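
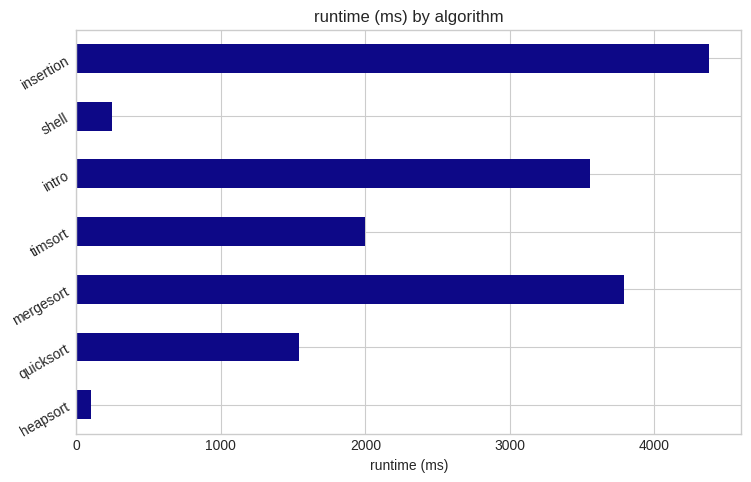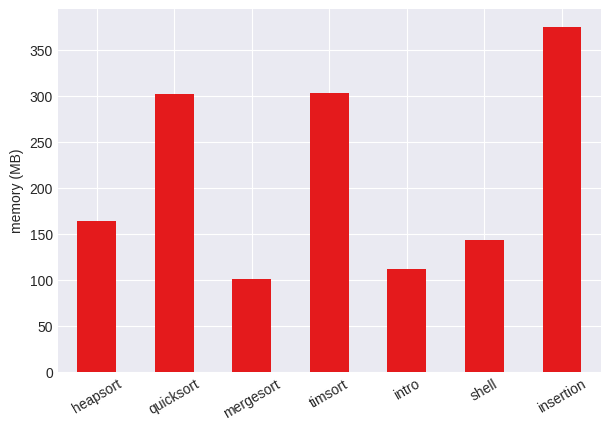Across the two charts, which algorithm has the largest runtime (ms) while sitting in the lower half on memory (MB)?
mergesort

Chart 2 median memory (MB) ≈ 150; below-median algorithms: mergesort, intro, shell. Among those, mergesort has the highest runtime (ms) (≈ 4000).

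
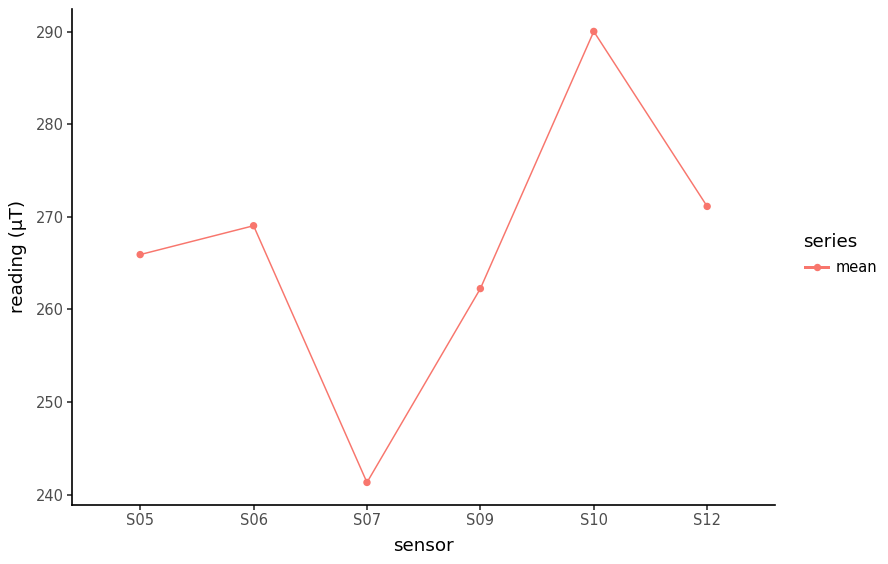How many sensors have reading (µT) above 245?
5

Above 245: S05, S06, S09, S10, S12.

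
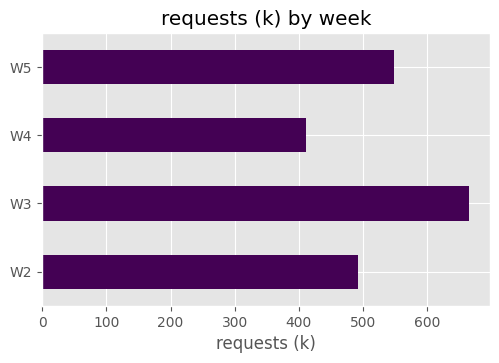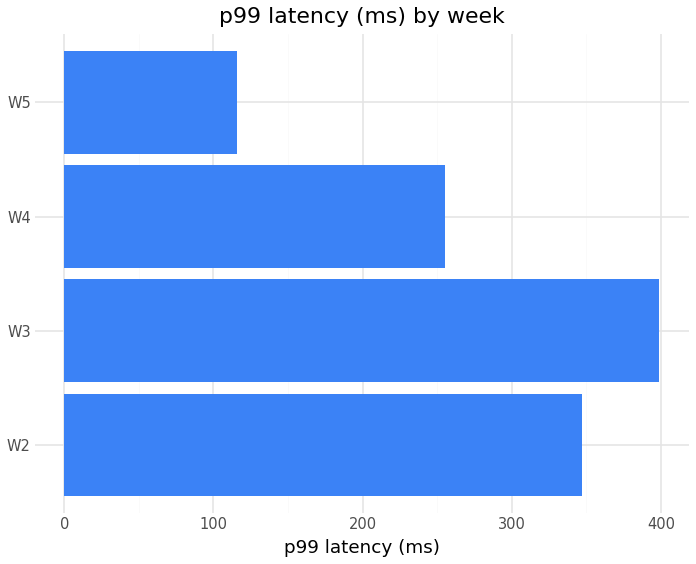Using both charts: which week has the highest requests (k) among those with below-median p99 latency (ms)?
W5

Chart 2 median p99 latency (ms) ≈ 300; below-median weeks: W4, W5. Among those, W5 has the highest requests (k) (≈ 500).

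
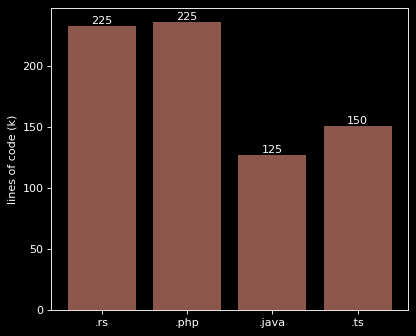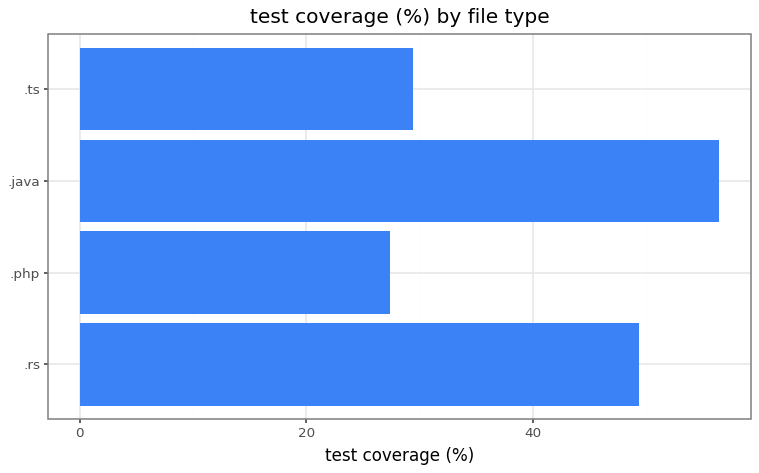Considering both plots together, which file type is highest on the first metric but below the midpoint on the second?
Chart 2 median test coverage (%) ≈ 40; below-median file types: .php, .ts. Among those, .php has the highest lines of code (k) (≈ 225).

.php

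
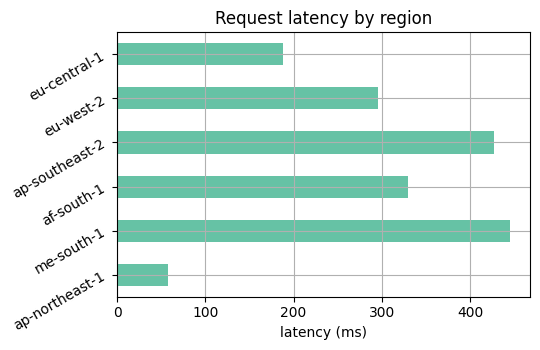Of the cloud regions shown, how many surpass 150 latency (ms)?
5

Above 150: me-south-1, af-south-1, ap-southeast-2, eu-west-2, eu-central-1.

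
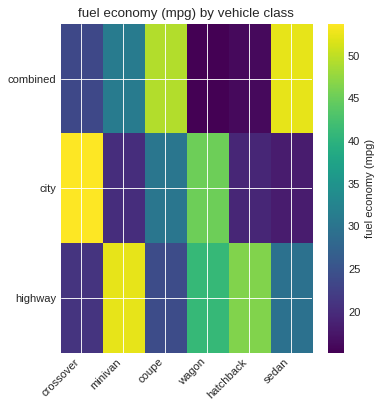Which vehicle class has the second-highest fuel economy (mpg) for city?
Top 3 for city: crossover ≈ 55, wagon ≈ 45, coupe ≈ 30.

wagon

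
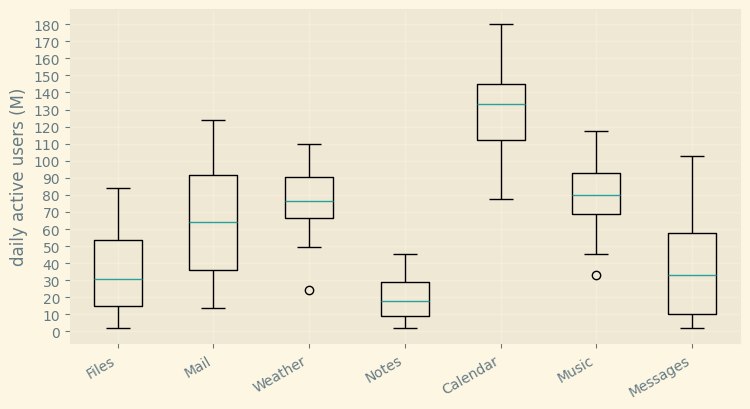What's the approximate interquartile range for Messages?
Q3 ≈ 60, Q1 ≈ 10; IQR ≈ 50.

≈ 50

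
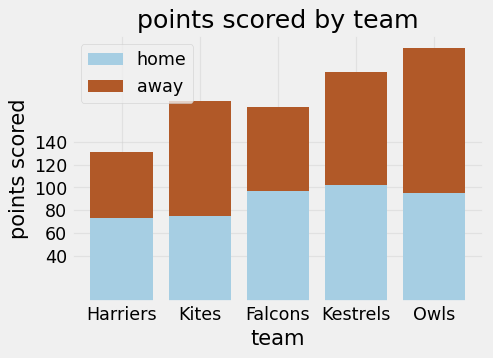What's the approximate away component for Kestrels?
≈ 100

away top ≈ 200, bottom ≈ 100; segment ≈ 100.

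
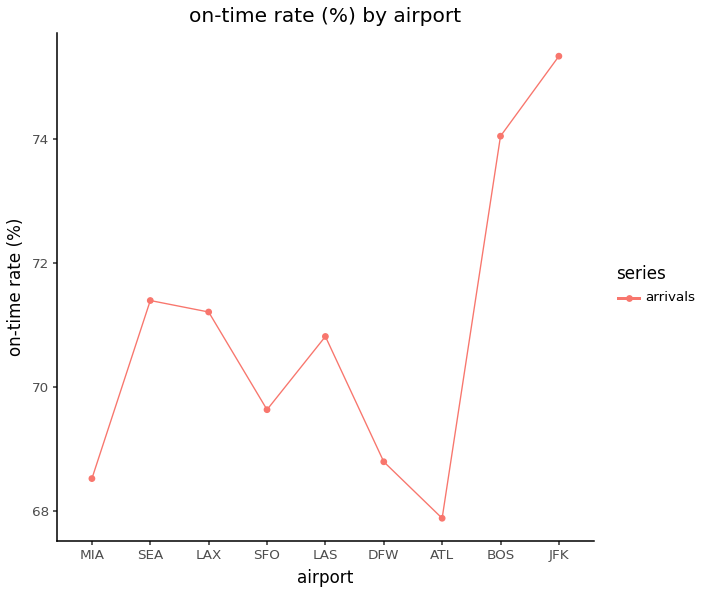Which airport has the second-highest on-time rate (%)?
Top 3: JFK ≈ 75, BOS ≈ 74, SEA ≈ 71.

BOS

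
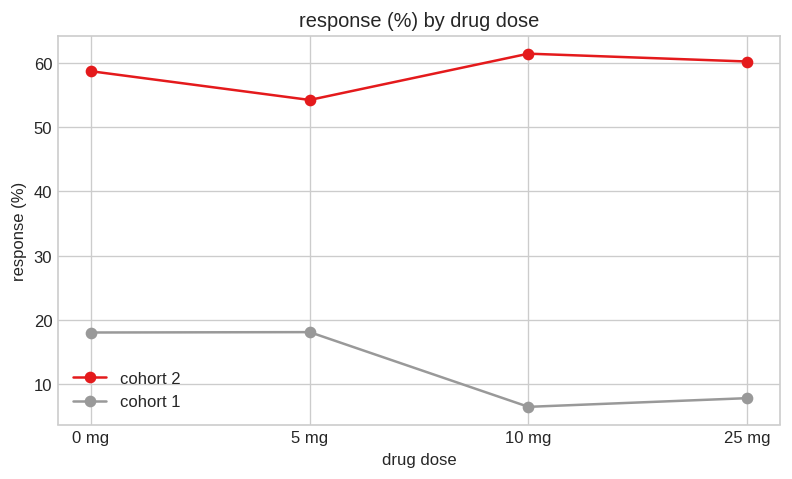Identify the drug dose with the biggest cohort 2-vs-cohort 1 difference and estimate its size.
10 mg: cohort 2 ≈ 60, cohort 1 ≈ 5 → gap ≈ 55. Next-largest (25 mg) is only ≈ 50.

10 mg, ≈ 55 %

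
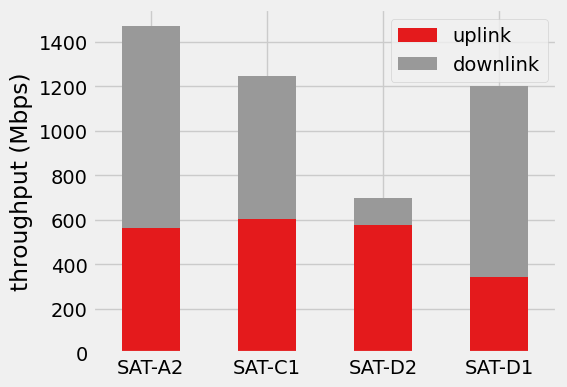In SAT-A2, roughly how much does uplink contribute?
≈ 600

uplink top ≈ 600, bottom ≈ 0; segment ≈ 600.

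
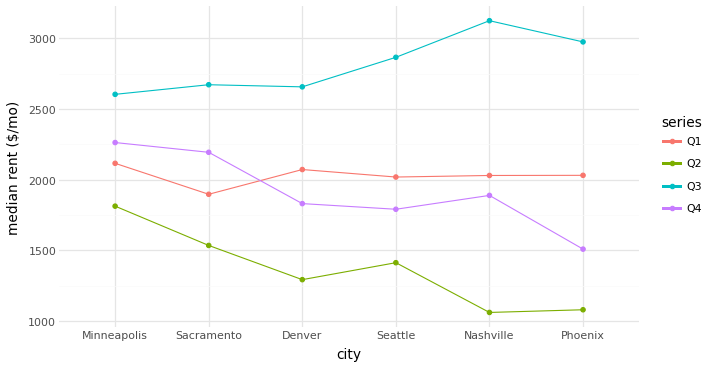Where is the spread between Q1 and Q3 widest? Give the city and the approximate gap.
Nashville, ≈ 1200 $/mo

Nashville: Q1 ≈ 2000, Q3 ≈ 3200 → gap ≈ 1200. Next-largest (Phoenix) is only ≈ 1000.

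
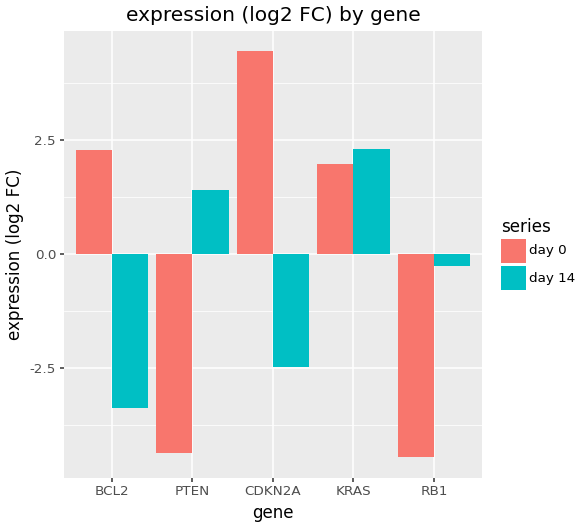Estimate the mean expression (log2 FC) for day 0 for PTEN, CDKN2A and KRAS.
(-4 + 4 + 2) / 3 ≈ 1.

≈ 1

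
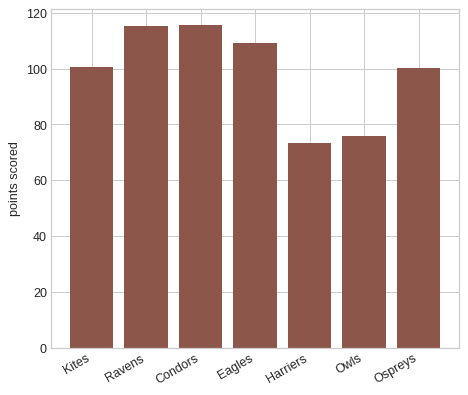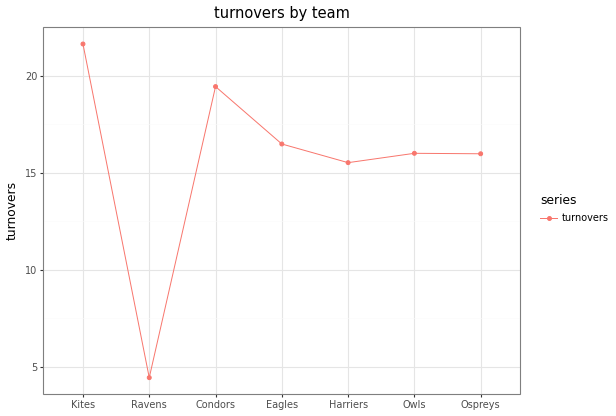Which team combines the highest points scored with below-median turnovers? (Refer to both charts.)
Chart 2 median turnovers ≈ 16; below-median teams: Ravens, Harriers, Ospreys. Among those, Ravens has the highest points scored (≈ 120).

Ravens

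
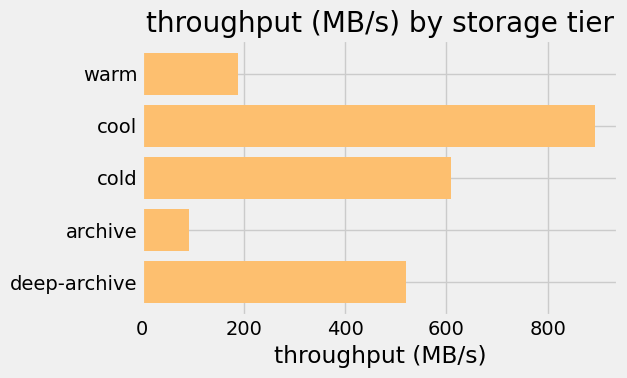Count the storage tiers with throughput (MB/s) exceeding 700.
Above 700: cool.

1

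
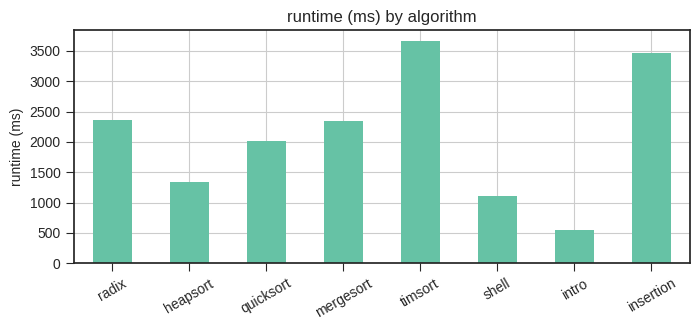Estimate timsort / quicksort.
timsort ≈ 3500, quicksort ≈ 2000; 3500/2000 ≈ 1.75.

≈ 1.75×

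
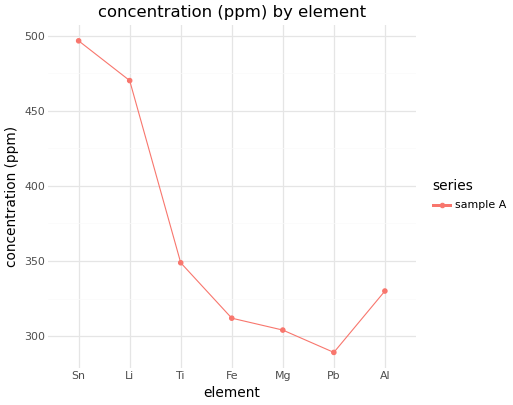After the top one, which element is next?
Li

Top 3: Sn ≈ 500, Li ≈ 480, Ti ≈ 340.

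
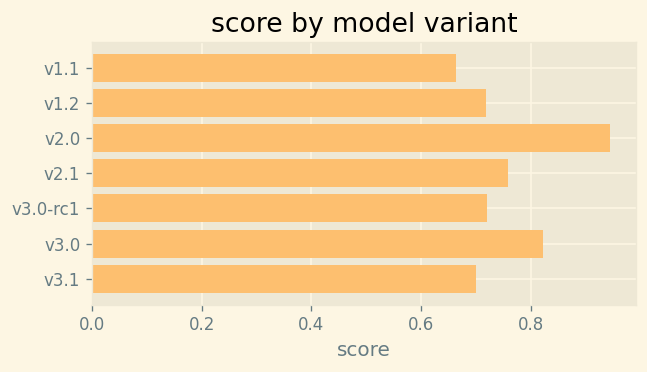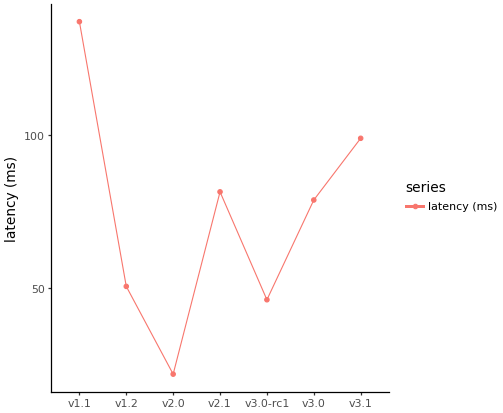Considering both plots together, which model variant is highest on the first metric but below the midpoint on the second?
Chart 2 median latency (ms) ≈ 80; below-median model variants: v1.2, v2.0, v3.0-rc1. Among those, v2.0 has the highest score (≈ 0.9).

v2.0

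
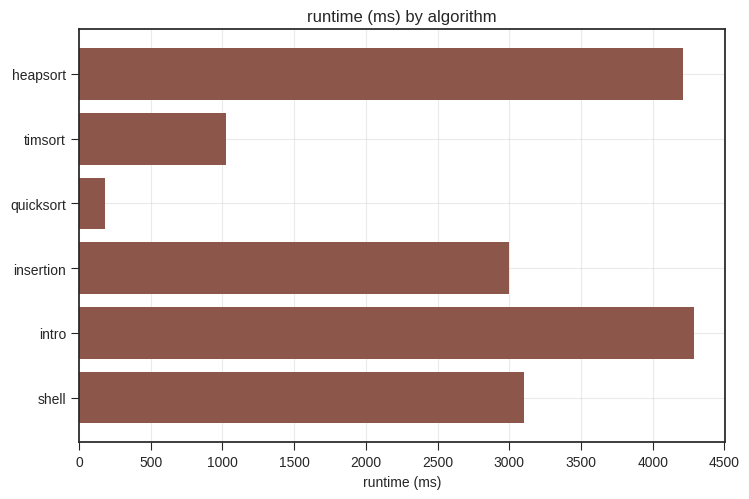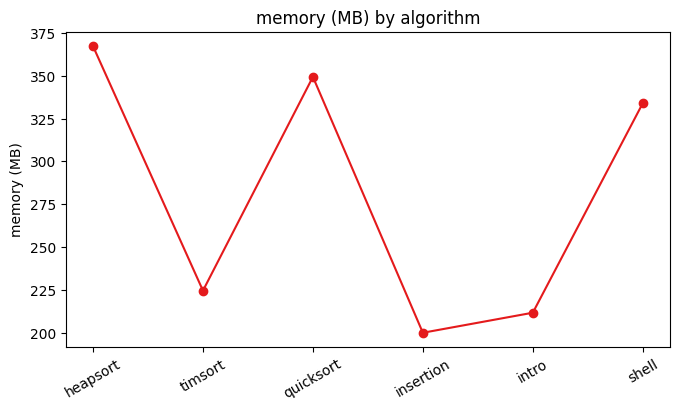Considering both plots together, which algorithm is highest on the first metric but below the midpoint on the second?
Chart 2 median memory (MB) ≈ 300; below-median algorithms: timsort, insertion, intro. Among those, intro has the highest runtime (ms) (≈ 4500).

intro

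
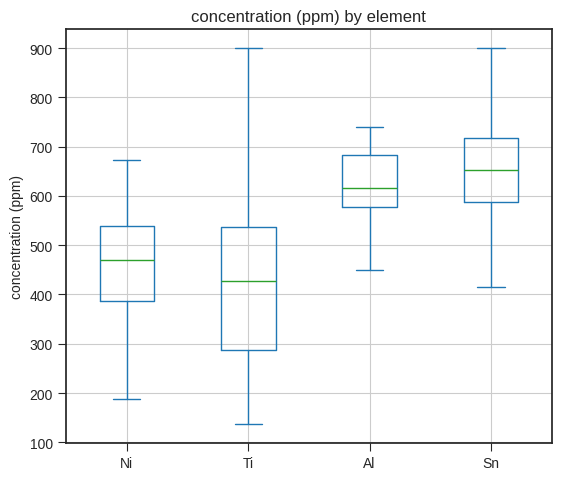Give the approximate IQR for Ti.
Q3 ≈ 550, Q1 ≈ 300; IQR ≈ 250.

≈ 250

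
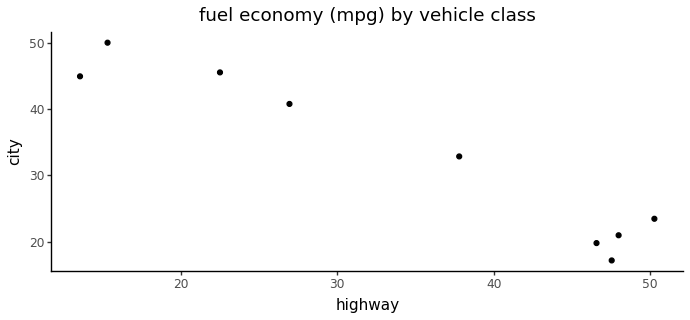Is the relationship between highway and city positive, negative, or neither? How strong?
negative, strong

Points are negatively correlated; strong (|r| ≈ 1.0).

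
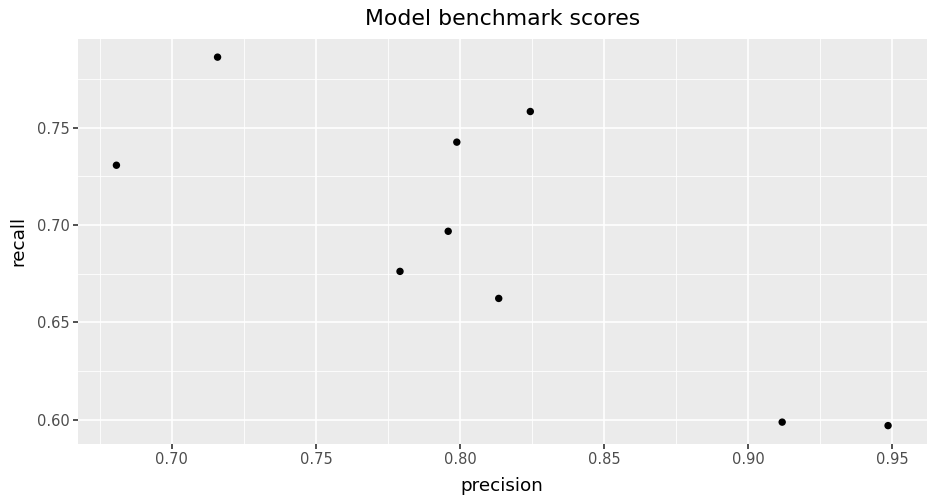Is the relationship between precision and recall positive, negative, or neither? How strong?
negative, strong

Points are negatively correlated; strong (|r| ≈ 0.8).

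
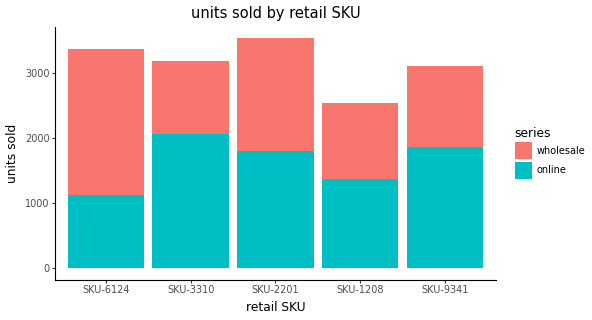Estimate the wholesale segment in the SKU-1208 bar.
≈ 1000

wholesale top ≈ 2500, bottom ≈ 1500; segment ≈ 1000.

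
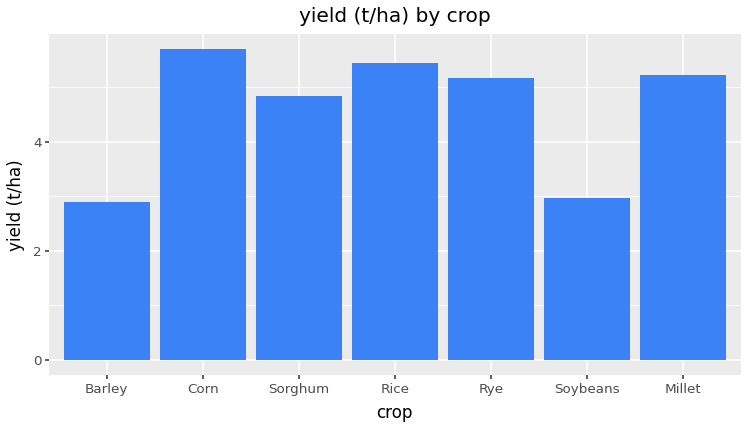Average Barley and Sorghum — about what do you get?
≈ 4

(3.0 + 5.0) / 2 ≈ 4.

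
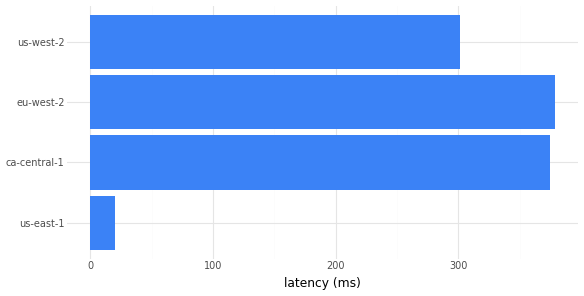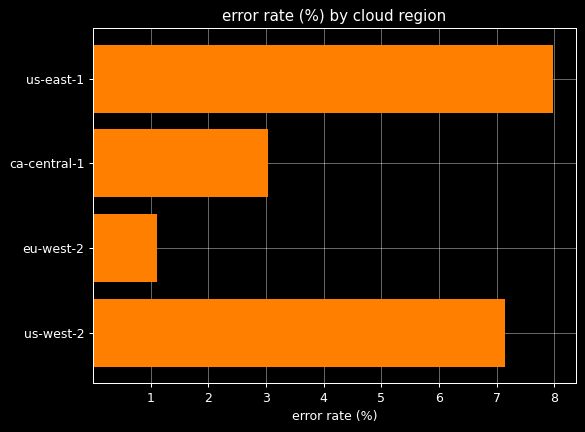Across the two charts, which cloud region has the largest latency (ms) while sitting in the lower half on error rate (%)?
Chart 2 median error rate (%) ≈ 5; below-median cloud regions: ca-central-1, eu-west-2. Among those, eu-west-2 has the highest latency (ms) (≈ 400).

eu-west-2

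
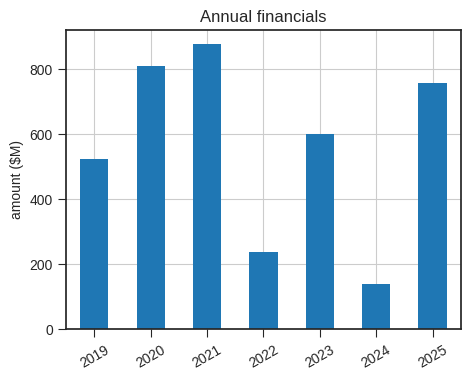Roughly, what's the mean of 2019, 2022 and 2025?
≈ 500

(500 + 200 + 800) / 3 ≈ 500.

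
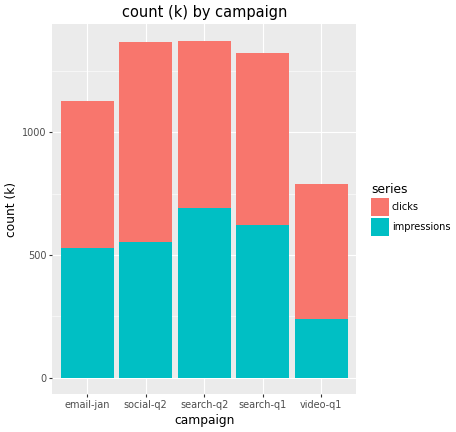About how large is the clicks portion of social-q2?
clicks top ≈ 1400, bottom ≈ 600; segment ≈ 800.

≈ 800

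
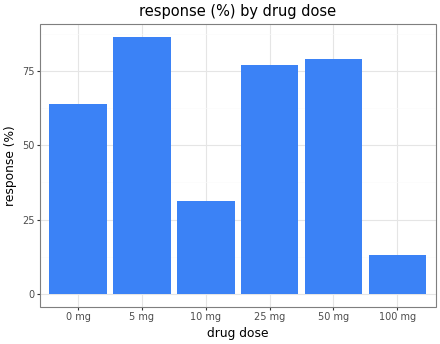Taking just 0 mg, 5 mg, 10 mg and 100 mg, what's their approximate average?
≈ 48

(60 + 90 + 30 + 10) / 4 ≈ 48.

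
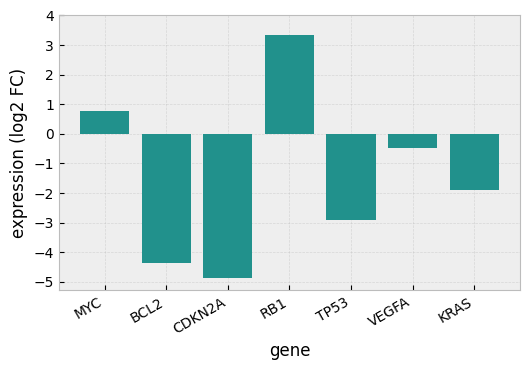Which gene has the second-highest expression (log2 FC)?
Top 3: RB1 ≈ 3, MYC ≈ 1, VEGFA ≈ 0.

MYC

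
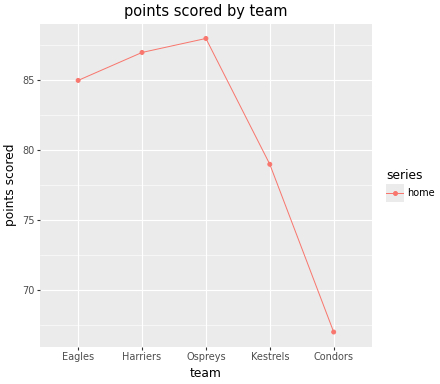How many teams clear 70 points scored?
4

Above 70: Eagles, Harriers, Ospreys, Kestrels.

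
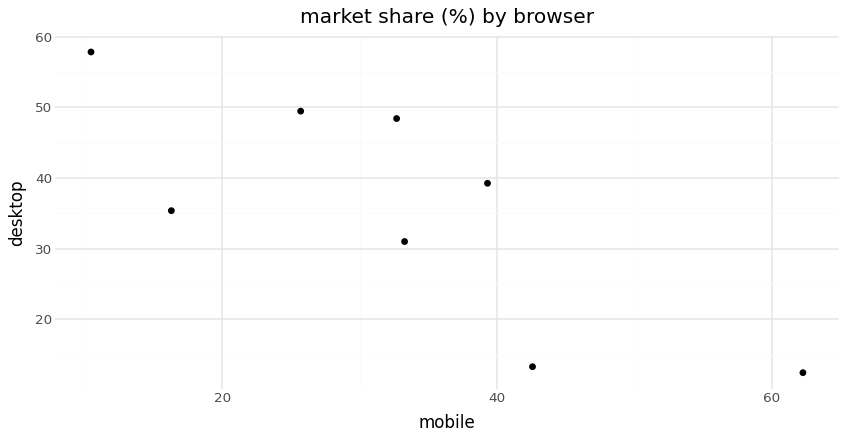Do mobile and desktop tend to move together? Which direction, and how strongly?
Points are negatively correlated; strong (|r| ≈ 0.8).

negative, strong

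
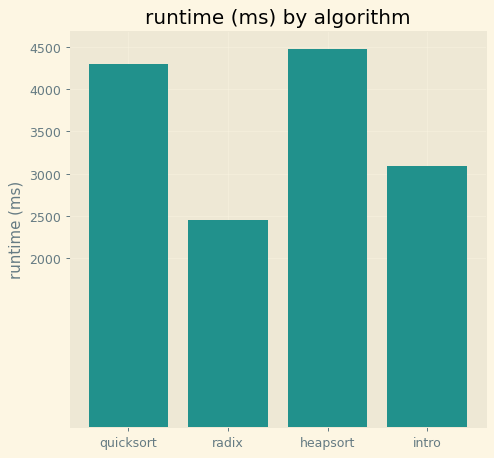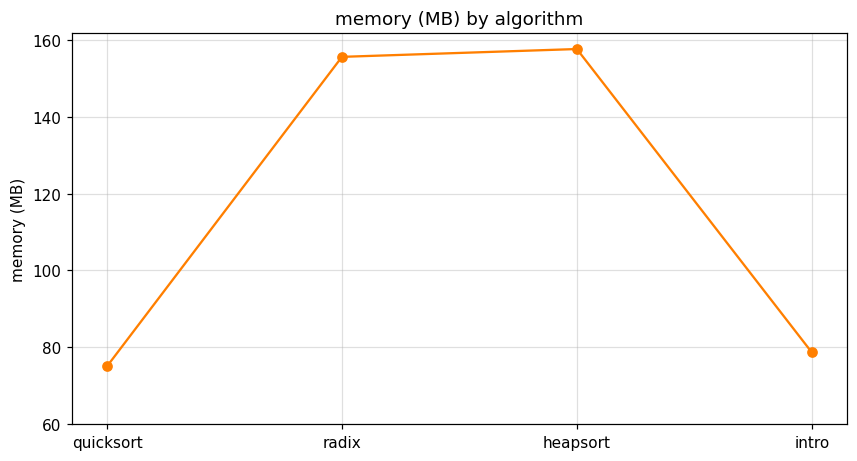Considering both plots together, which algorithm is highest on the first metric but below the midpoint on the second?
Chart 2 median memory (MB) ≈ 120; below-median algorithms: quicksort, intro. Among those, quicksort has the highest runtime (ms) (≈ 4500).

quicksort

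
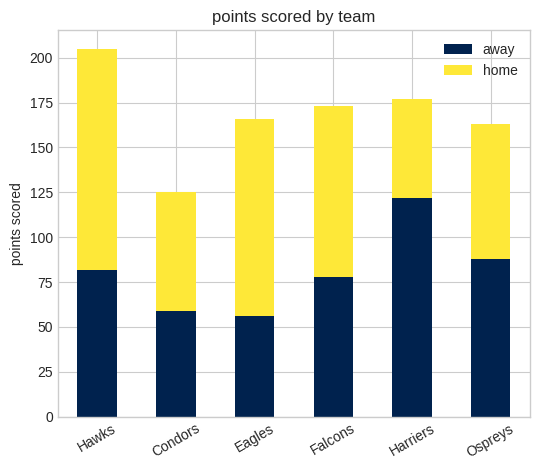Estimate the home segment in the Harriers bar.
≈ 60

home top ≈ 180, bottom ≈ 120; segment ≈ 60.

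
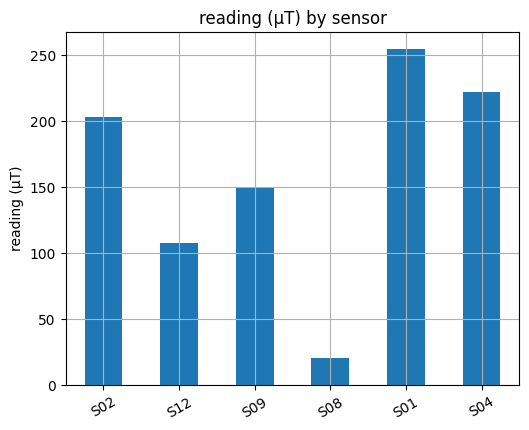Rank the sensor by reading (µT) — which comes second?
S04

Top 3: S01 ≈ 250, S04 ≈ 225, S02 ≈ 200.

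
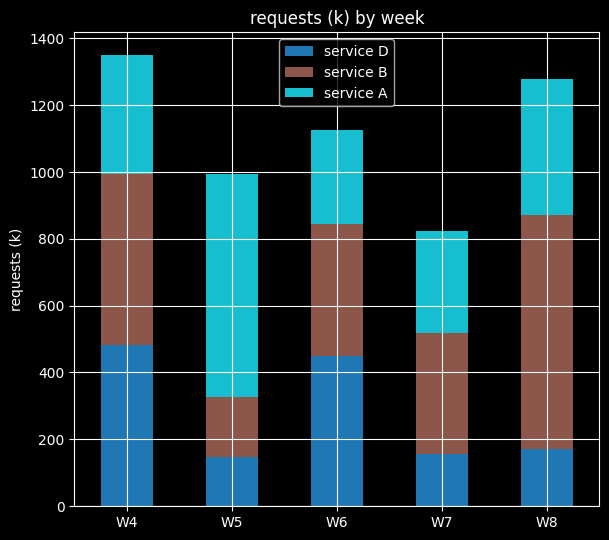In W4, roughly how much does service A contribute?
service A top ≈ 1400, bottom ≈ 1000; segment ≈ 400.

≈ 400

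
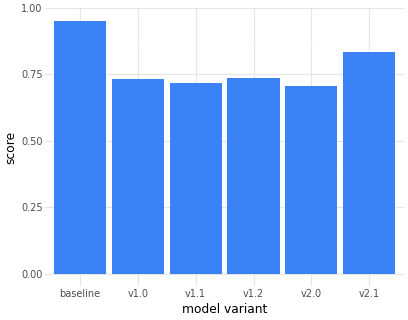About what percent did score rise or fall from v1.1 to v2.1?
≈ +14.3%

v1.1 ≈ 0.7, v2.1 ≈ 0.8; (0.8 − 0.7) / 0.7 ≈ +14.3%.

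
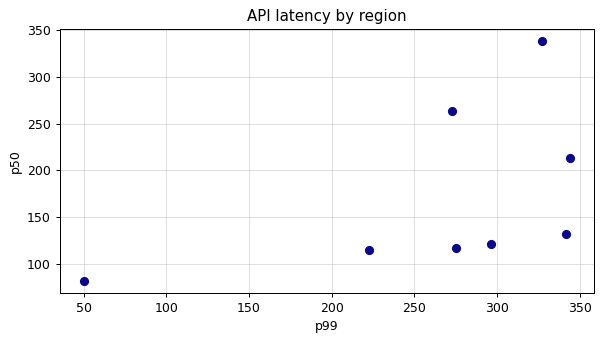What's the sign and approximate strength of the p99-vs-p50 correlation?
Points are positively correlated; moderate (|r| ≈ 0.5).

positive, moderate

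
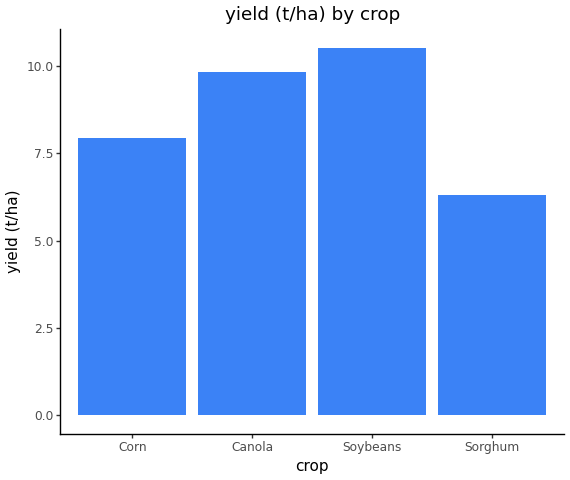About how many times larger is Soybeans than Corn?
≈ 1.38×

Soybeans ≈ 11, Corn ≈ 8; 11/8 ≈ 1.38.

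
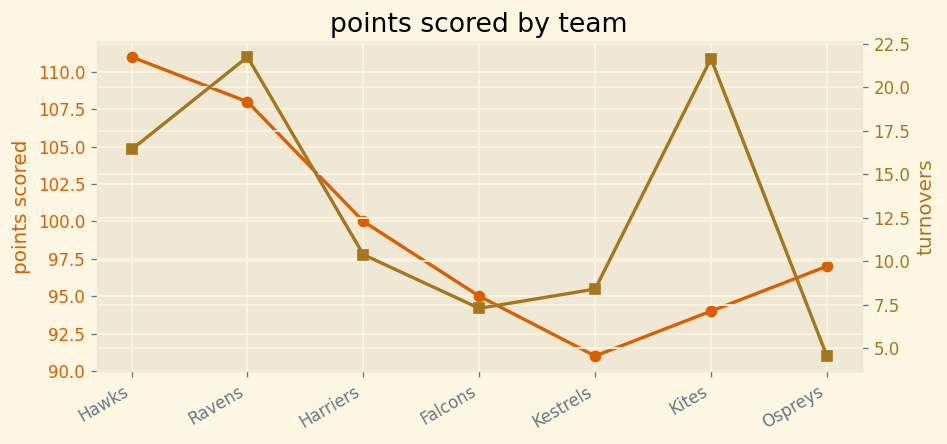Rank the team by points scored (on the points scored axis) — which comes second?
Top 3 (on the points scored axis): Hawks ≈ 112, Ravens ≈ 108, Harriers ≈ 100.

Ravens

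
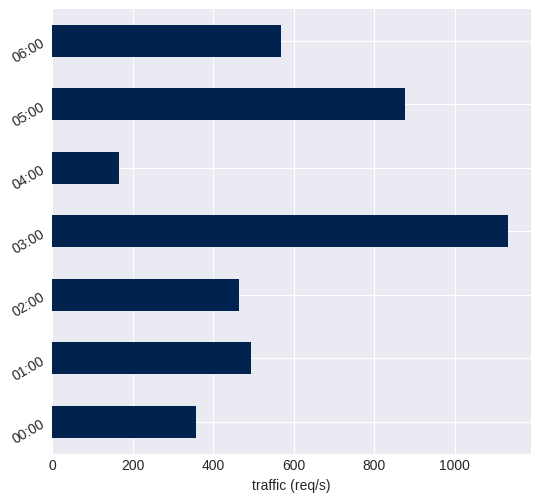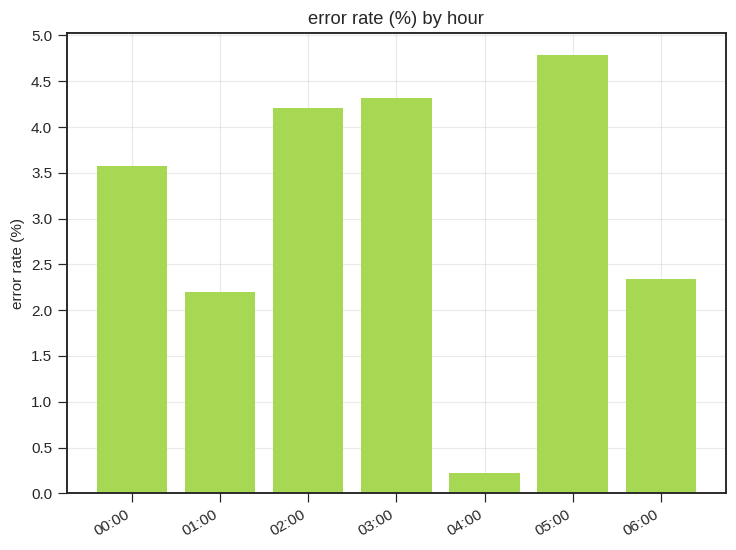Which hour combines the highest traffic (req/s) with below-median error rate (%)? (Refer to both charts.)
06:00

Chart 2 median error rate (%) ≈ 3.5; below-median hours: 01:00, 04:00, 06:00. Among those, 06:00 has the highest traffic (req/s) (≈ 600).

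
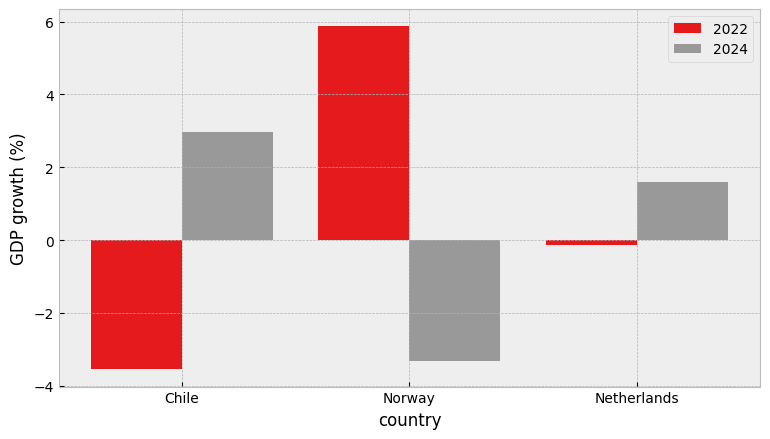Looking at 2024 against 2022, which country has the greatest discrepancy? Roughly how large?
Norway, ≈ 9 %

Norway: 2024 ≈ -3, 2022 ≈ 6 → gap ≈ 9. Next-largest (Chile) is only ≈ 7.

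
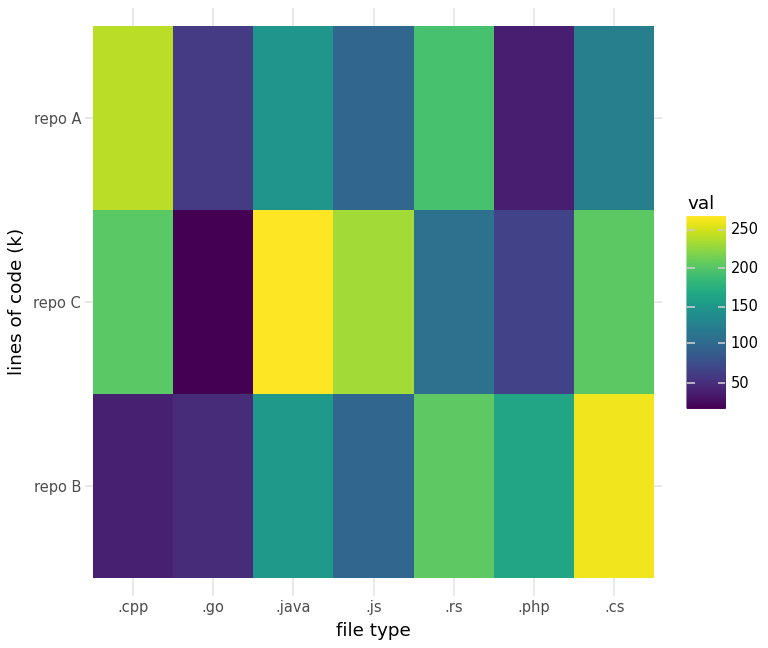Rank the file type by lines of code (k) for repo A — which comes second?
Top 3 for repo A: .cpp ≈ 250, .rs ≈ 200, .java ≈ 150.

.rs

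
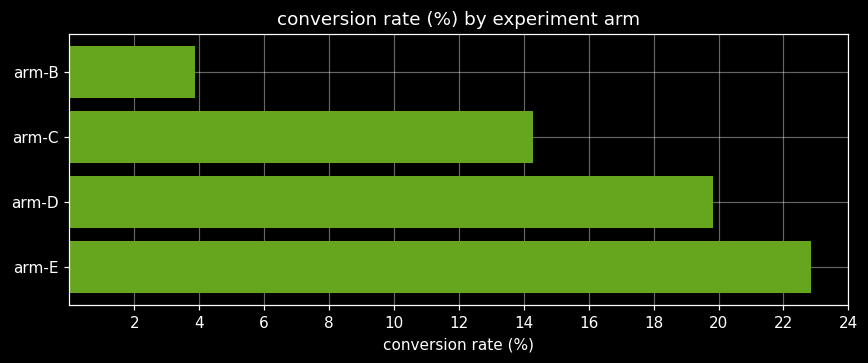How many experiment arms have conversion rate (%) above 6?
Above 6: arm-C, arm-D, arm-E.

3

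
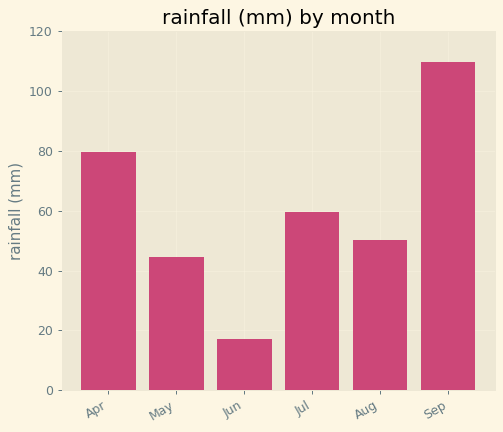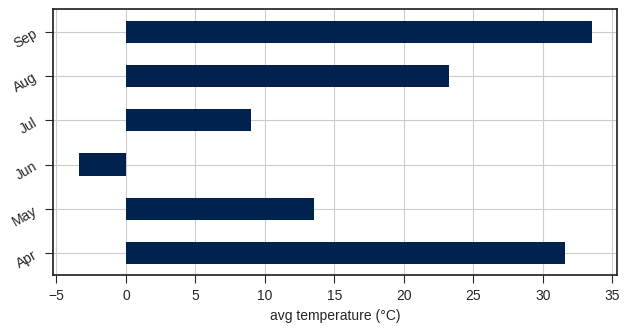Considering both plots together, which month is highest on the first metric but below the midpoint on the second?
Jul

Chart 2 median avg temperature (°C) ≈ 20; below-median months: May, Jun, Jul. Among those, Jul has the highest rainfall (mm) (≈ 60).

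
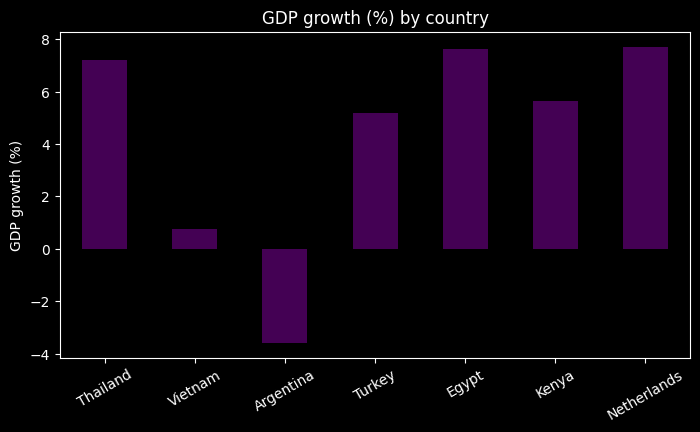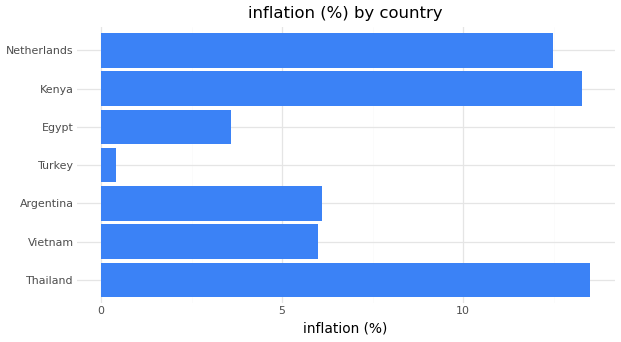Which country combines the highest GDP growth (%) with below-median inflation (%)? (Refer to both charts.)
Egypt

Chart 2 median inflation (%) ≈ 6; below-median countries: Vietnam, Turkey, Egypt. Among those, Egypt has the highest GDP growth (%) (≈ 8).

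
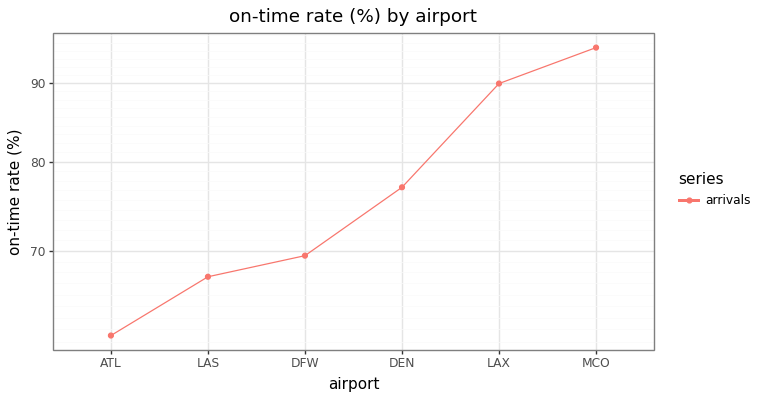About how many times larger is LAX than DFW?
≈ 1.29×

LAX ≈ 90, DFW ≈ 70; 90/70 ≈ 1.29.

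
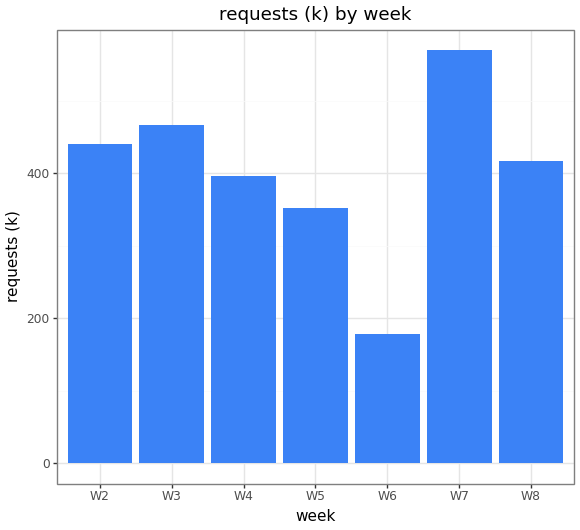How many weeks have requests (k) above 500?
1

Above 500: W7.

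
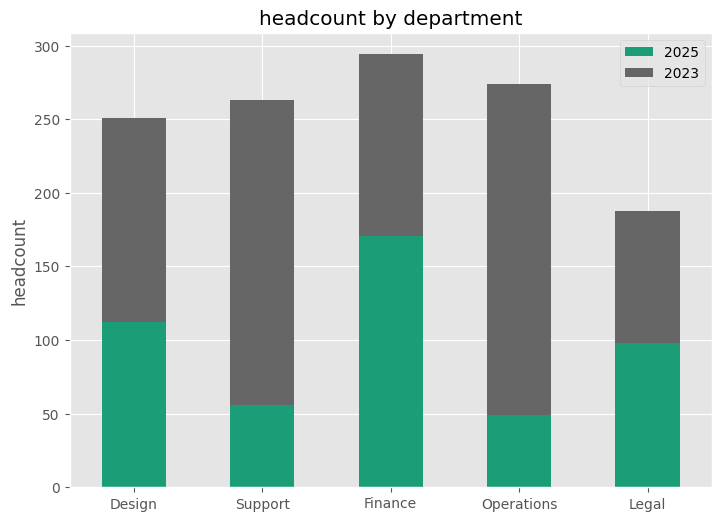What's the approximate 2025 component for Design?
≈ 100

2025 top ≈ 100, bottom ≈ 0; segment ≈ 100.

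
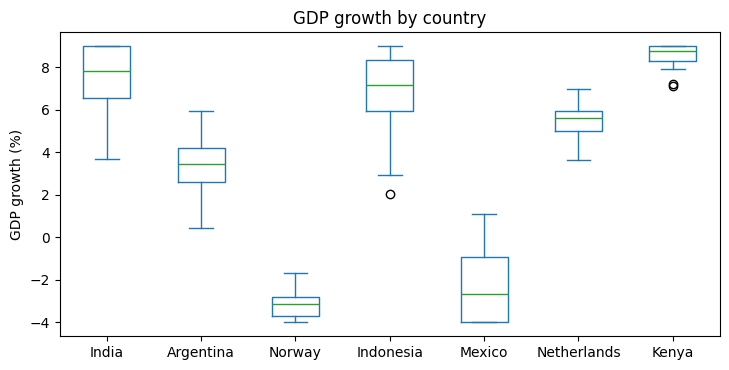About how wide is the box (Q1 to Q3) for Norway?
Q3 ≈ -3, Q1 ≈ -4; IQR ≈ 1.

≈ 1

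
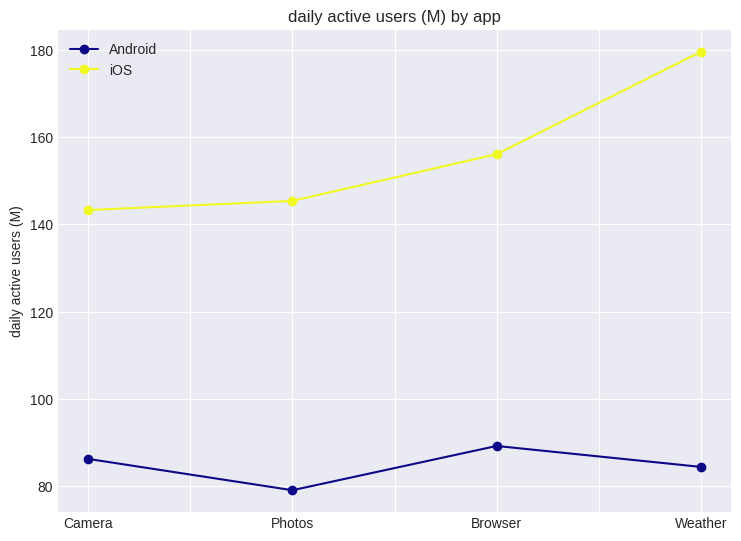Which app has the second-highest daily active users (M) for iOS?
Browser

Top 3 for iOS: Weather ≈ 180, Browser ≈ 160, Photos ≈ 150.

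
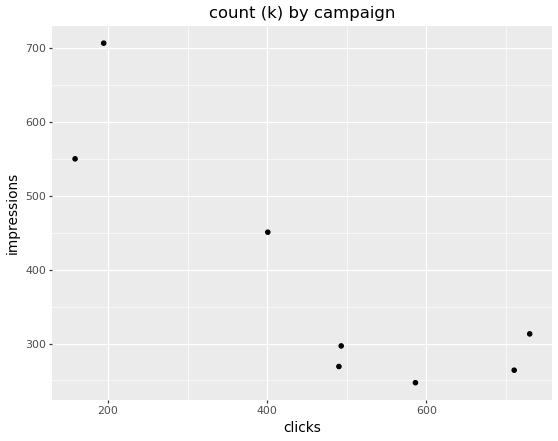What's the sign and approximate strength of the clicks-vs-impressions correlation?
negative, strong

Points are negatively correlated; strong (|r| ≈ 0.9).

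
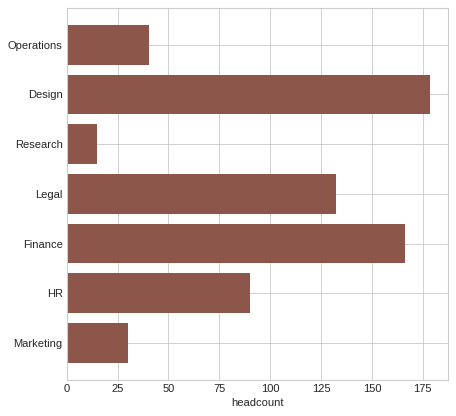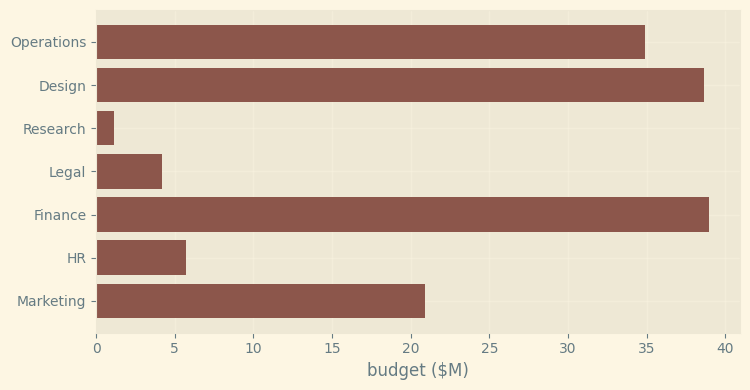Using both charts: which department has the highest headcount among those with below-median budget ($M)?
Chart 2 median budget ($M) ≈ 20; below-median departments: Research, Legal, HR. Among those, Legal has the highest headcount (≈ 140).

Legal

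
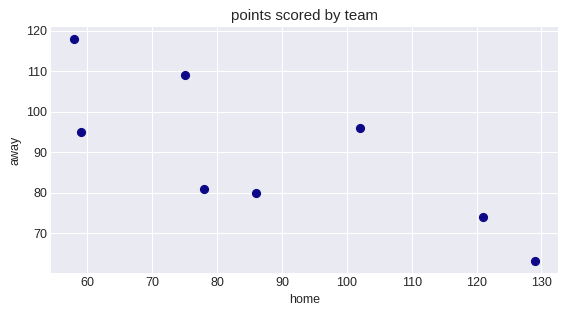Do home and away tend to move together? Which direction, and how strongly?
negative, strong

Points are negatively correlated; strong (|r| ≈ 0.8).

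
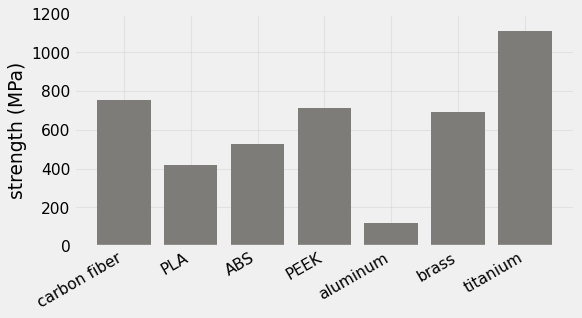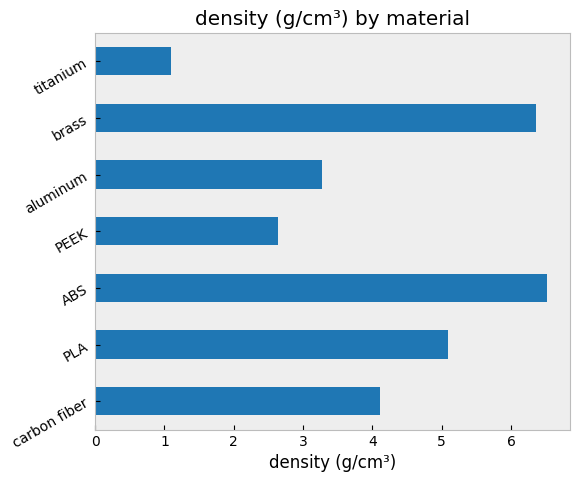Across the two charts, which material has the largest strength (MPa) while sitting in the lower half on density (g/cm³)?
Chart 2 median density (g/cm³) ≈ 4; below-median materials: PEEK, aluminum, titanium. Among those, titanium has the highest strength (MPa) (≈ 1200).

titanium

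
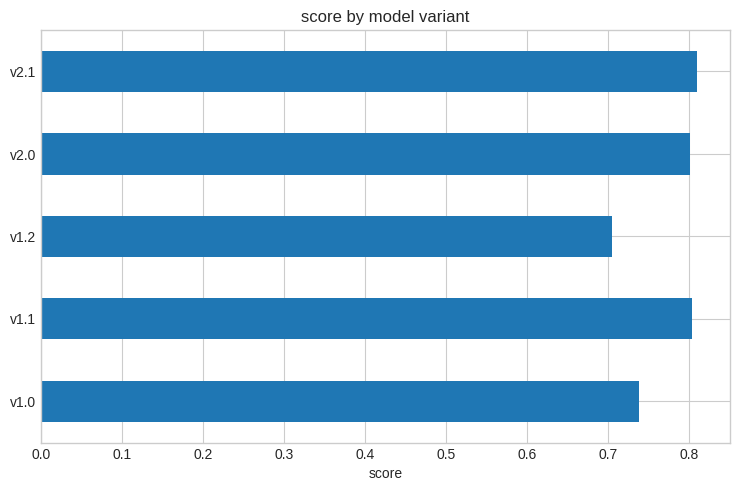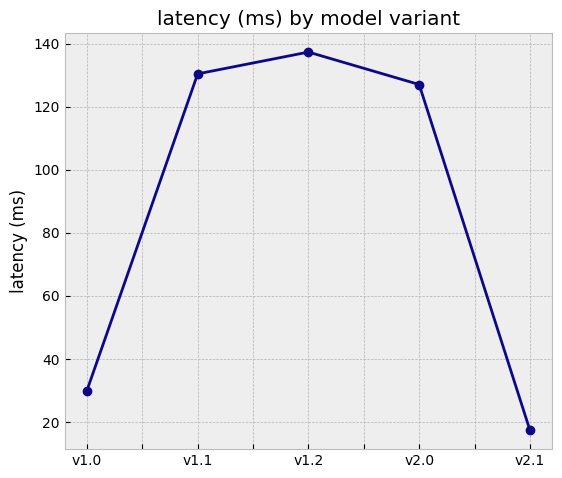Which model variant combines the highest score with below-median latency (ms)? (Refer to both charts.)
v2.1

Chart 2 median latency (ms) ≈ 120; below-median model variants: v1.0, v2.1. Among those, v2.1 has the highest score (≈ 0.8).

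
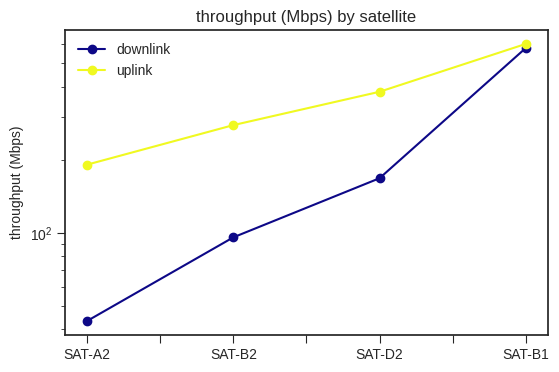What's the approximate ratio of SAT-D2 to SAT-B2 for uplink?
≈ 1.33×

SAT-D2 ≈ 400, SAT-B2 ≈ 300; 400/300 ≈ 1.33.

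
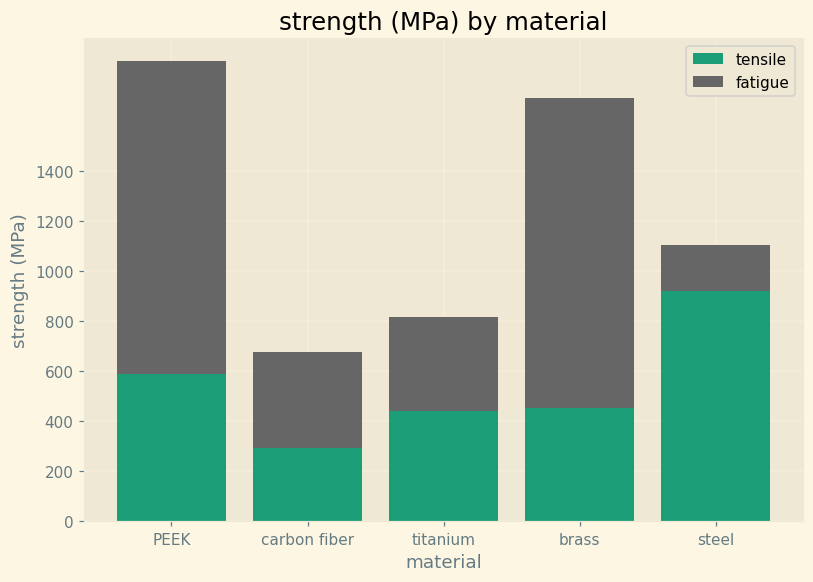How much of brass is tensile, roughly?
≈ 400

tensile top ≈ 400, bottom ≈ 0; segment ≈ 400.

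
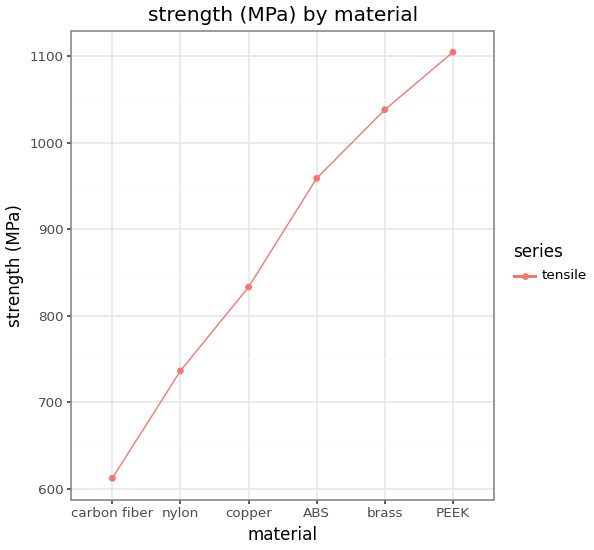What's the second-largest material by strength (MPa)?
brass

Top 3: PEEK ≈ 1100, brass ≈ 1050, ABS ≈ 950.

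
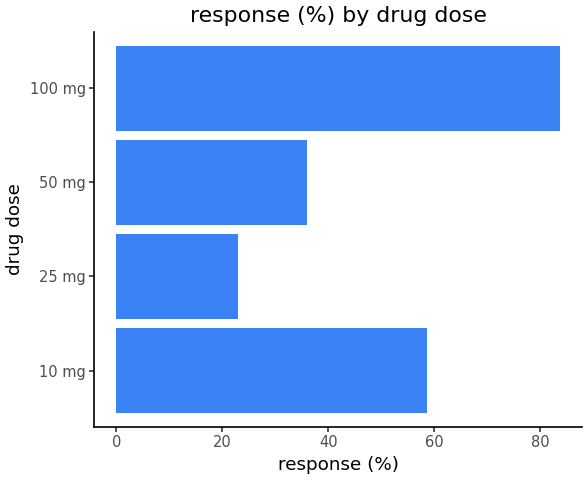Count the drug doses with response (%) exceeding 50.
2

Above 50: 10 mg, 100 mg.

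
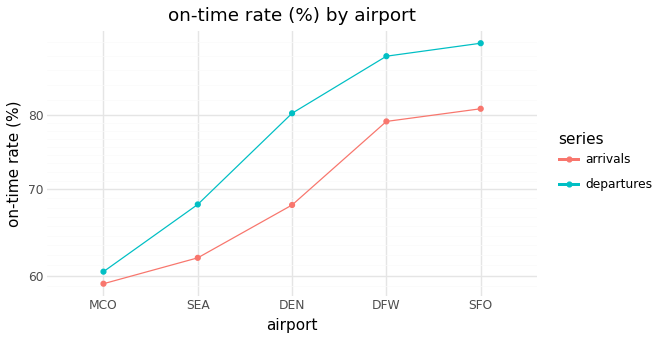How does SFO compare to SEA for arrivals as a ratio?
SFO ≈ 80, SEA ≈ 60; 80/60 ≈ 1.33.

≈ 1.33×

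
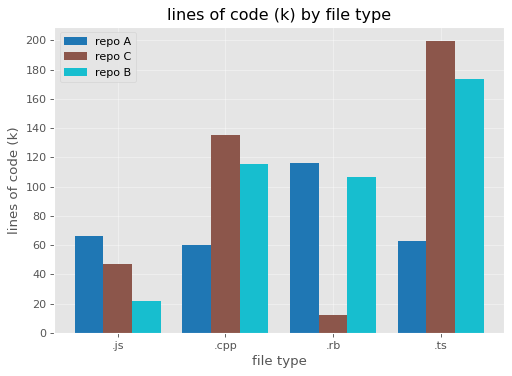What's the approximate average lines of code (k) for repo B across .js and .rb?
(20 + 100) / 2 ≈ 60.

≈ 60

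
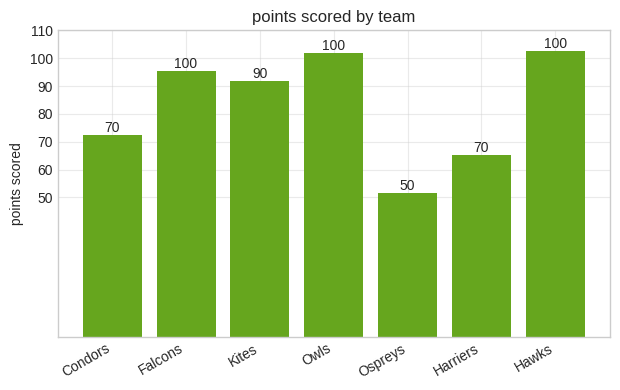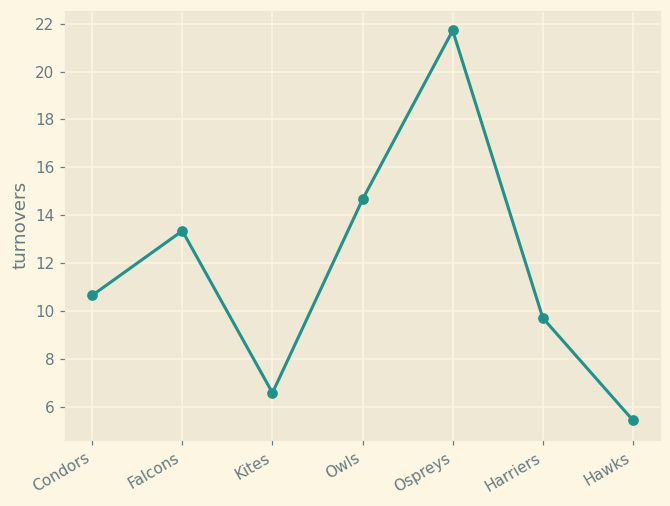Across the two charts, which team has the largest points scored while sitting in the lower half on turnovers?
Hawks

Chart 2 median turnovers ≈ 10; below-median teams: Kites, Harriers, Hawks. Among those, Hawks has the highest points scored (≈ 100).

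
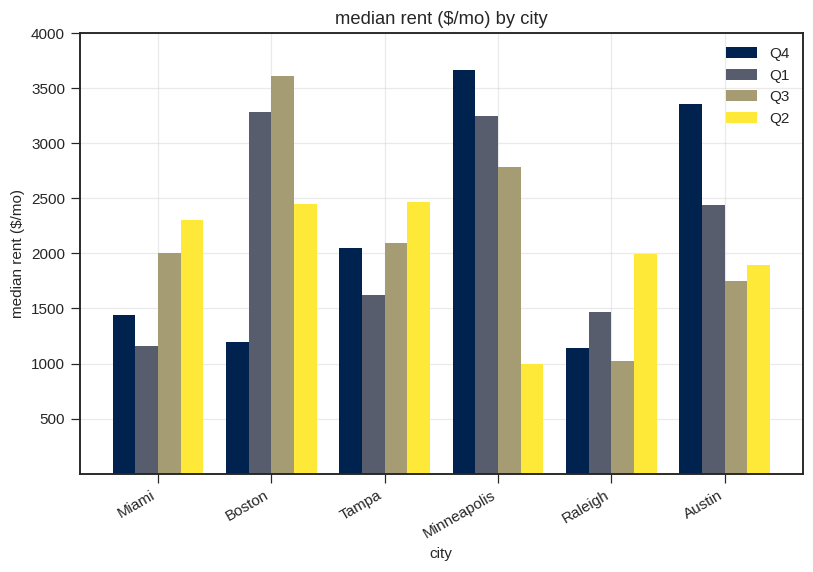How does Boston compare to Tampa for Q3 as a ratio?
≈ 1.75×

Boston ≈ 3500, Tampa ≈ 2000; 3500/2000 ≈ 1.75.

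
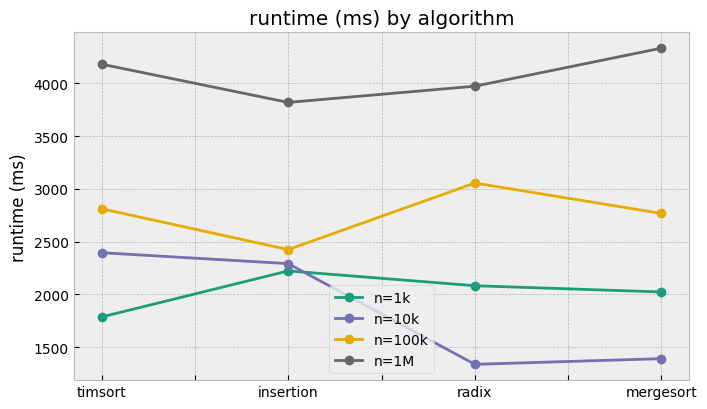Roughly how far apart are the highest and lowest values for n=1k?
Max insertion ≈ 2000, min timsort ≈ 2000; range ≈ 0.

≈ 0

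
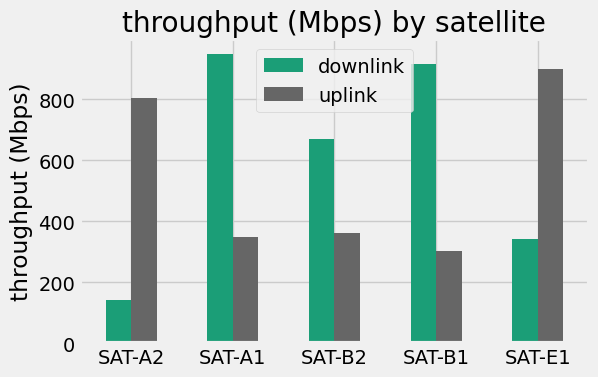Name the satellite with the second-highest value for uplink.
SAT-A2

Top 3 for uplink: SAT-E1 ≈ 900, SAT-A2 ≈ 800, SAT-B2 ≈ 400.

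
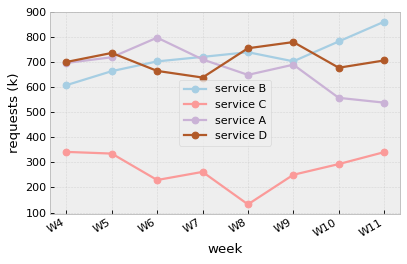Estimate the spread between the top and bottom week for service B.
≈ 300

Max W11 ≈ 900, min W4 ≈ 600; range ≈ 300.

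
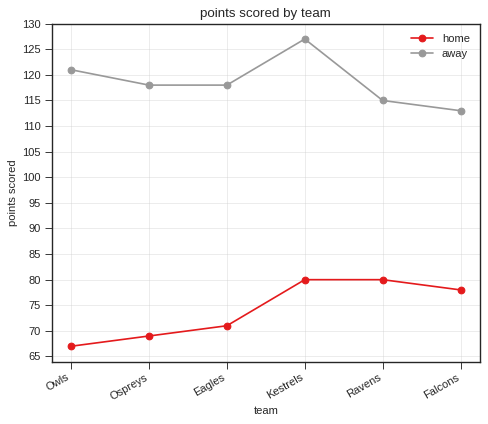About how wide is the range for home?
Max Kestrels ≈ 80, min Owls ≈ 65; range ≈ 15.

≈ 15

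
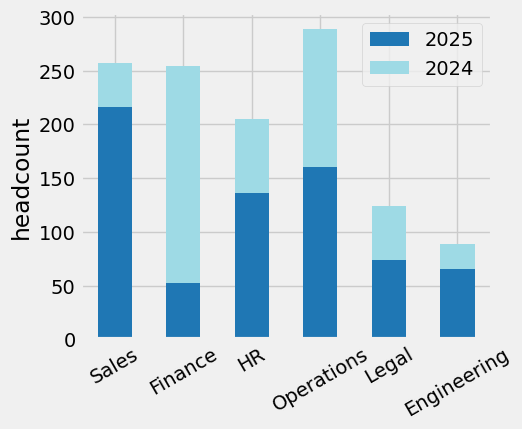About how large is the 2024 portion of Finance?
2024 top ≈ 250, bottom ≈ 50; segment ≈ 200.

≈ 200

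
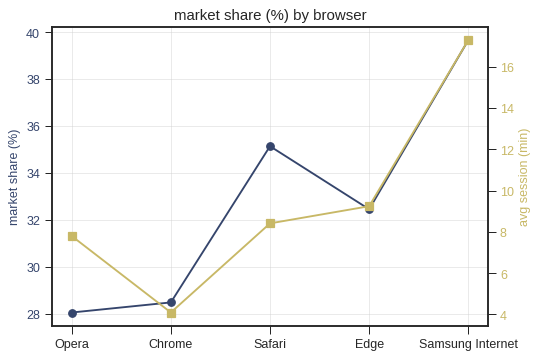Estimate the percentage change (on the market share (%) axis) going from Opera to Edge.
Opera ≈ 28, Edge ≈ 32; (32 − 28) / 28 ≈ +14.3%.

≈ +14.3%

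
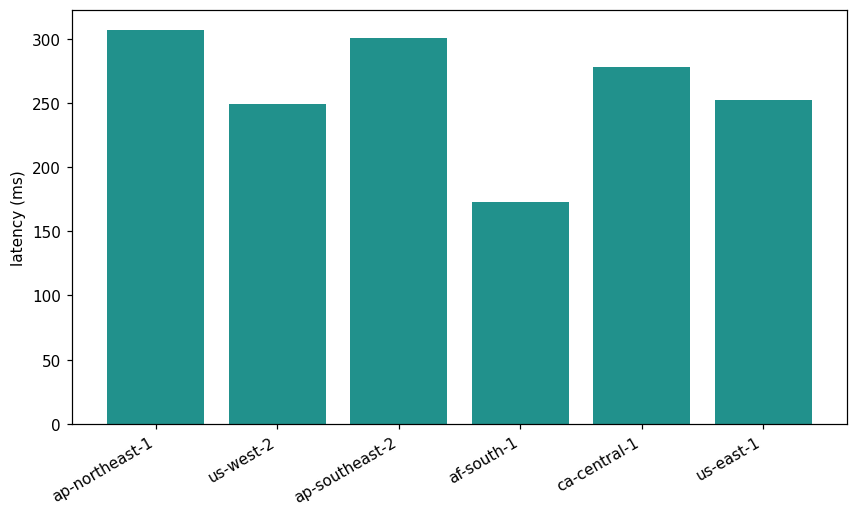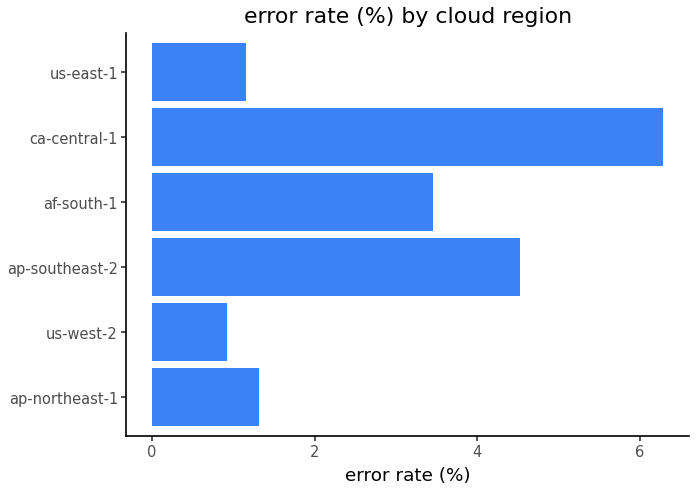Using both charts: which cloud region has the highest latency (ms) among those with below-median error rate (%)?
ap-northeast-1

Chart 2 median error rate (%) ≈ 2; below-median cloud regions: ap-northeast-1, us-west-2, us-east-1. Among those, ap-northeast-1 has the highest latency (ms) (≈ 300).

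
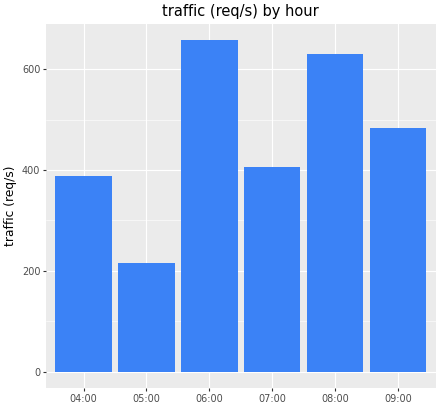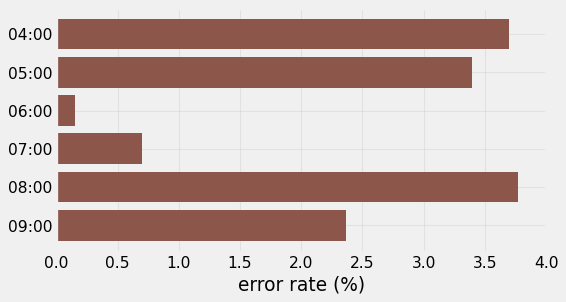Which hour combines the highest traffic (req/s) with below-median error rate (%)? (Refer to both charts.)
06:00

Chart 2 median error rate (%) ≈ 3; below-median hours: 06:00, 07:00, 09:00. Among those, 06:00 has the highest traffic (req/s) (≈ 700).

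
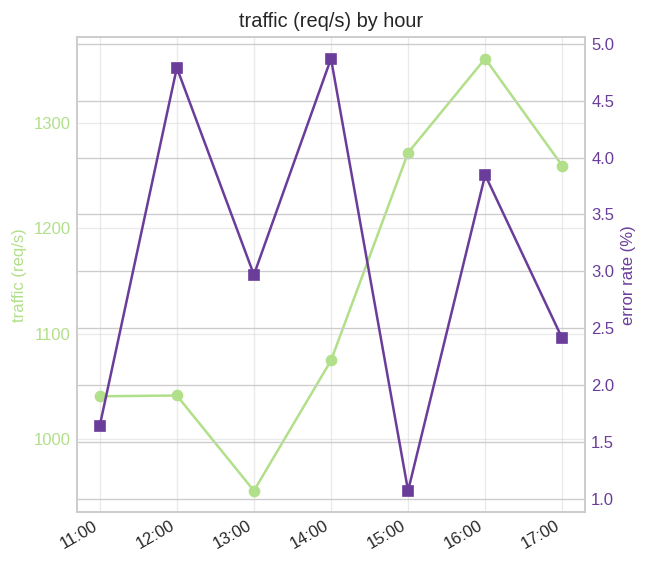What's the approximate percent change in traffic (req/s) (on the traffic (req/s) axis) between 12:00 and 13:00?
≈ -9.5%

12:00 ≈ 1050, 13:00 ≈ 950; (950 − 1050) / 1050 ≈ -9.5%.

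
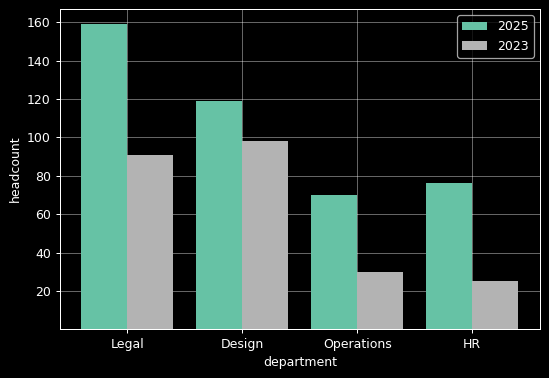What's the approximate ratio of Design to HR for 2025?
Design ≈ 120, HR ≈ 80; 120/80 ≈ 1.5.

≈ 1.5×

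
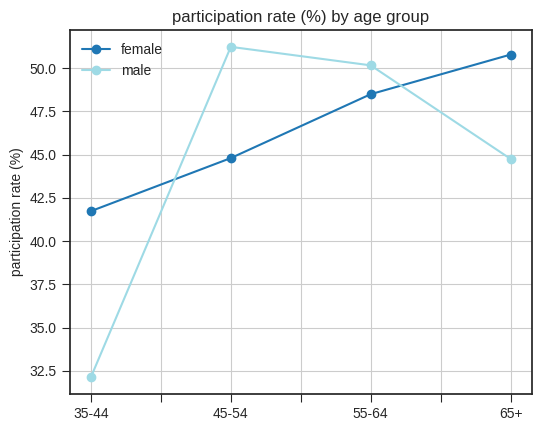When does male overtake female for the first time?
35-44: male ≈ 32 vs female ≈ 42 (not yet); 45-54: male ≈ 52 vs female ≈ 44 (first crossover).

45-54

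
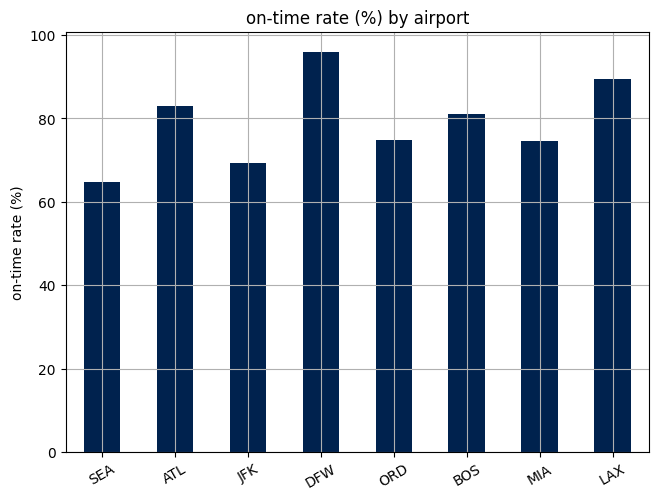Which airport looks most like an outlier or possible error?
DFW

DFW ≈ 100; the rest sit between ≈ 60 and ≈ 90.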